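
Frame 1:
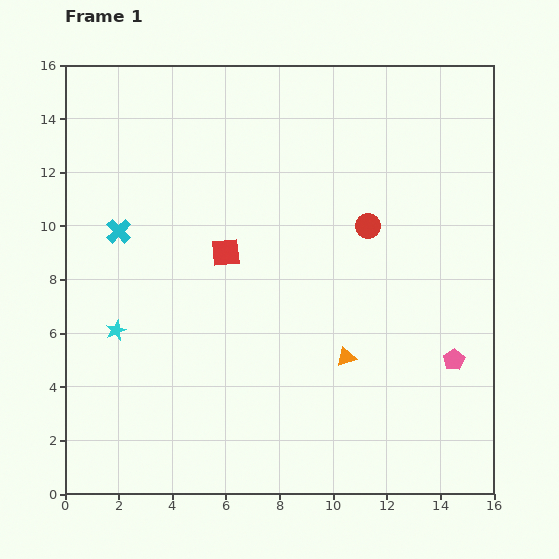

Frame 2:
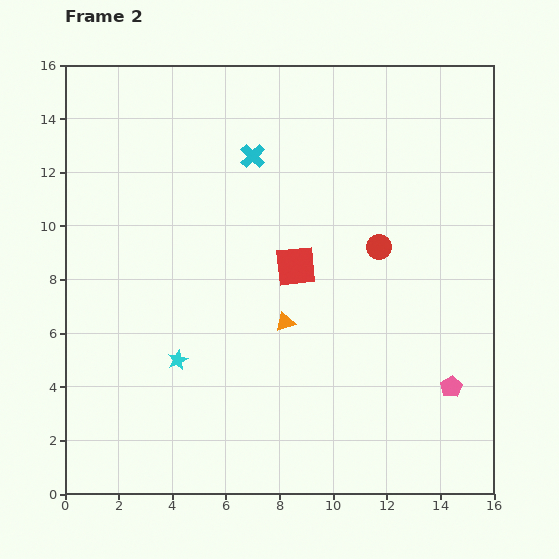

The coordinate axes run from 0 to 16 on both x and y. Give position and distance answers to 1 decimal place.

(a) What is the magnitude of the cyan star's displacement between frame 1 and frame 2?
2.5

The cyan star moved from (1.9, 6.1) to (4.2, 5.0), a distance of √(2.3² + 1.1²) ≈ 2.5.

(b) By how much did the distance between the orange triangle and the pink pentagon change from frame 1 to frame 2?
+2.6

Distance in frame 1: 4.0. Distance in frame 2: 6.6.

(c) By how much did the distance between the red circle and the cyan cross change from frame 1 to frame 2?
-3.5

Distance in frame 1: 9.3. Distance in frame 2: 5.8.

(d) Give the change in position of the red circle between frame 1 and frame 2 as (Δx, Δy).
(0.4, -0.8)

The red circle was at (11.3, 10.0) in frame 1 and (11.7, 9.2) in frame 2.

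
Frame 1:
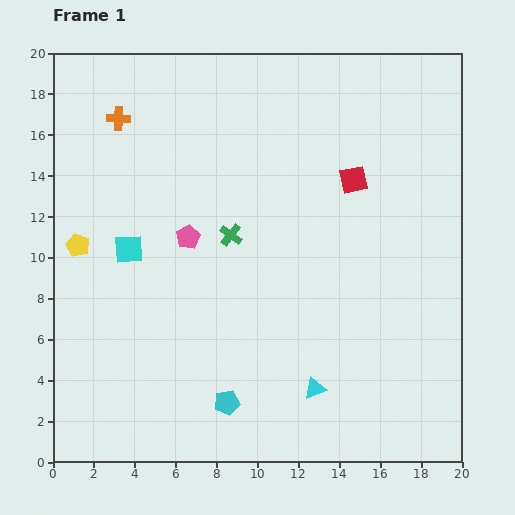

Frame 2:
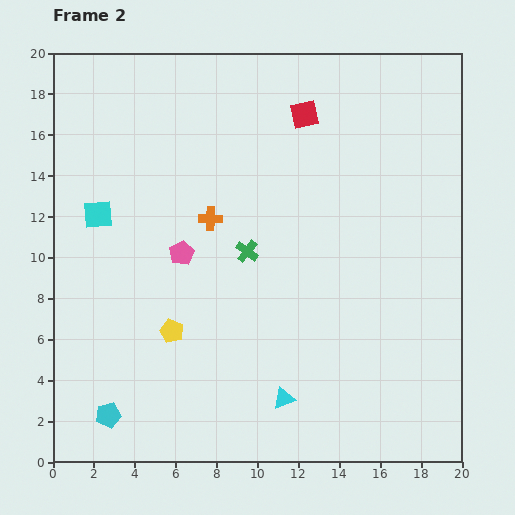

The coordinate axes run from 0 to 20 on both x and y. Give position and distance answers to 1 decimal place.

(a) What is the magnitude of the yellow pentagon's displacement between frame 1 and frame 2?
6.2

The yellow pentagon moved from (1.2, 10.6) to (5.8, 6.4), a distance of √(4.6² + 4.2²) ≈ 6.2.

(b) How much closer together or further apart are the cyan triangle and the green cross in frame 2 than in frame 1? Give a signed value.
-1.1

Distance in frame 1: 8.5. Distance in frame 2: 7.4.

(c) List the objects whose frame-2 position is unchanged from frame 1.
none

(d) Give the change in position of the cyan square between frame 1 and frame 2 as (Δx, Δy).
(-1.5, 1.7)

The cyan square was at (3.7, 10.4) in frame 1 and (2.2, 12.1) in frame 2.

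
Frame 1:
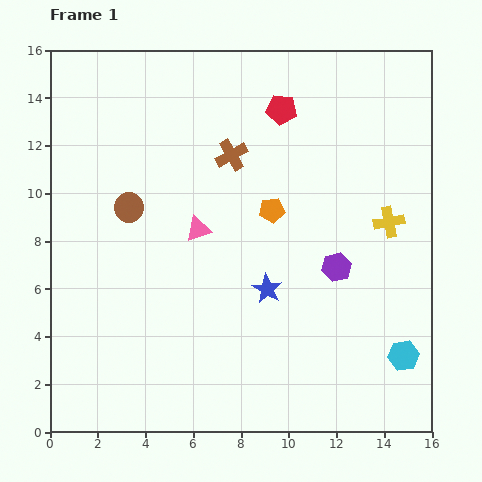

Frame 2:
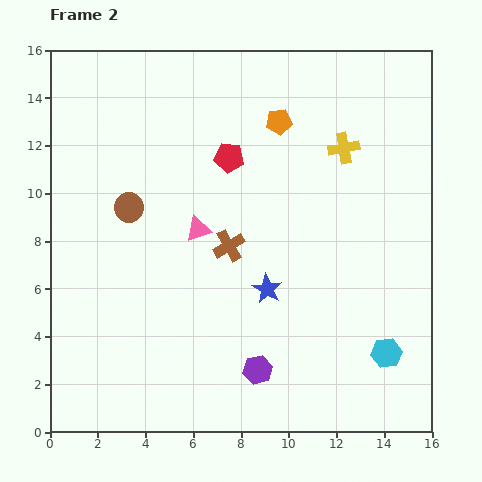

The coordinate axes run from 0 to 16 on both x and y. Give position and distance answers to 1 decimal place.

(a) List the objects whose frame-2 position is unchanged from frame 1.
the blue star, the brown circle, the pink triangle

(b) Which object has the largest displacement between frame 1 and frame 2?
the purple hexagon

(moved 5.4; next 3.8)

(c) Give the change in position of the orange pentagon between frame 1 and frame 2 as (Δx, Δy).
(0.3, 3.7)

The orange pentagon was at (9.3, 9.3) in frame 1 and (9.6, 13.0) in frame 2.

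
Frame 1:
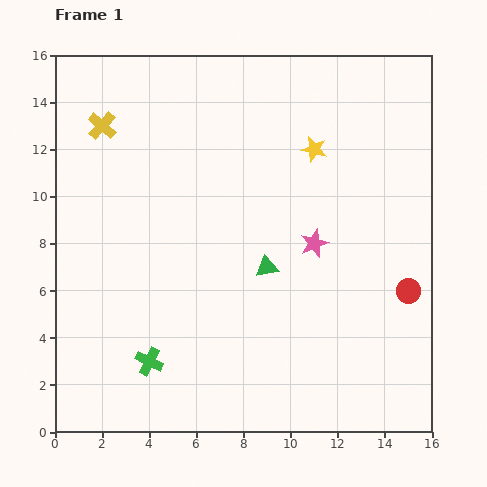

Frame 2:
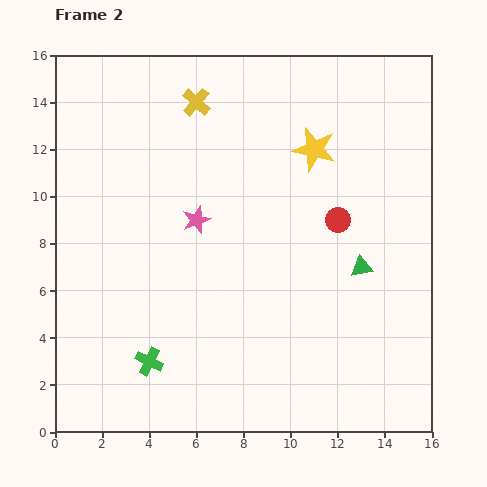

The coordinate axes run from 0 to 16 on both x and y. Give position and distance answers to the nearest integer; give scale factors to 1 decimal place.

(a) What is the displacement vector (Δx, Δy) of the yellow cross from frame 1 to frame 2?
(4, 1)

The yellow cross was at (2, 13) in frame 1 and (6, 14) in frame 2.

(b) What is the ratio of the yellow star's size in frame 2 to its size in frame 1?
1.7×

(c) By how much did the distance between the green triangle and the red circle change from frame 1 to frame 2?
-4

Distance in frame 1: 6. Distance in frame 2: 2.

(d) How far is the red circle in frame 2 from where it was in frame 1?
4

The red circle moved from (15, 6) to (12, 9), a distance of √(3² + 3²) ≈ 4.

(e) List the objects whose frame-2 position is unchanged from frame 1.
the yellow star, the green cross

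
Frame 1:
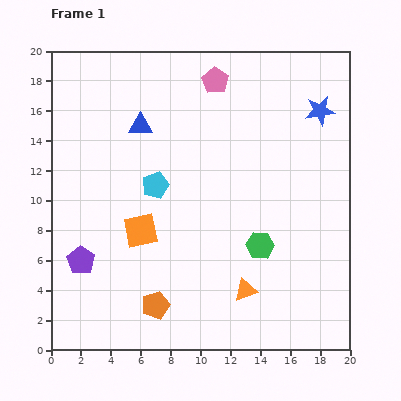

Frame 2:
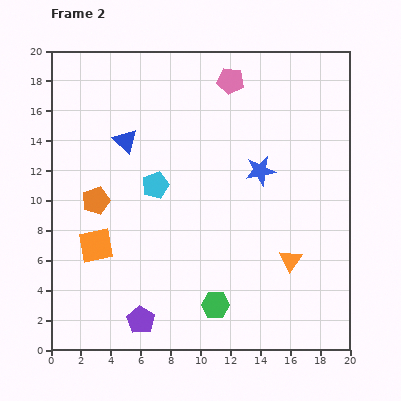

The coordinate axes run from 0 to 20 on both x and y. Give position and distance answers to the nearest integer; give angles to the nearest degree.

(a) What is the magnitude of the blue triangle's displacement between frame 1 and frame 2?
1

The blue triangle moved from (6, 15) to (5, 14), a distance of √(1² + 1²) ≈ 1.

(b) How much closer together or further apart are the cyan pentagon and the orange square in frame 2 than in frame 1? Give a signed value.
+3

Distance in frame 1: 3. Distance in frame 2: 6.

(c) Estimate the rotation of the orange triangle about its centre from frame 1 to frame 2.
36° counter-clockwise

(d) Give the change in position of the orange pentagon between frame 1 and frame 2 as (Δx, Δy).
(-4, 7)

The orange pentagon was at (7, 3) in frame 1 and (3, 10) in frame 2.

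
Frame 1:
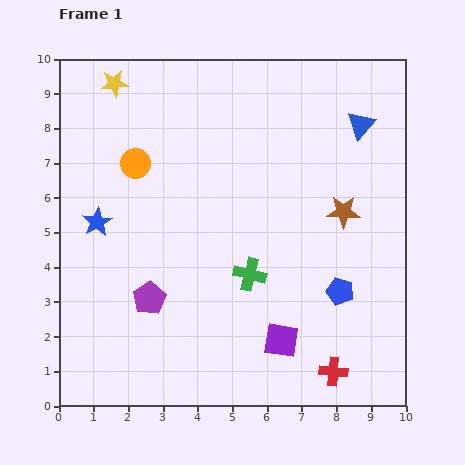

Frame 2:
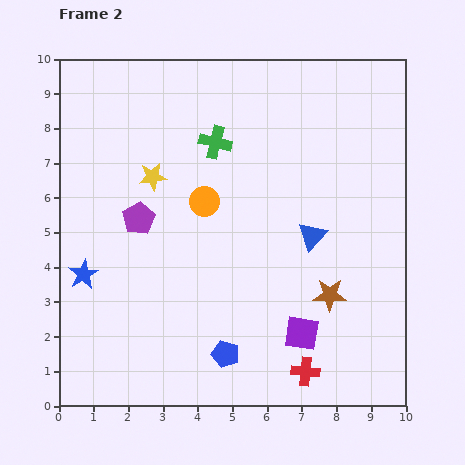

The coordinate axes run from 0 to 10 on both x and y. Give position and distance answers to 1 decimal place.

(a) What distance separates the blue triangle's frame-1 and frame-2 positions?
3.5

The blue triangle moved from (8.7, 8.1) to (7.3, 4.9), a distance of √(1.4² + 3.2²) ≈ 3.5.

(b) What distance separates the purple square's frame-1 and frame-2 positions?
0.6

The purple square moved from (6.4, 1.9) to (7.0, 2.1), a distance of √(0.6² + 0.2²) ≈ 0.6.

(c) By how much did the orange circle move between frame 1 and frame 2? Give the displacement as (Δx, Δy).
(2.0, -1.1)

The orange circle was at (2.2, 7.0) in frame 1 and (4.2, 5.9) in frame 2.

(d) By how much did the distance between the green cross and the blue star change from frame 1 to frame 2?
+0.8

Distance in frame 1: 4.6. Distance in frame 2: 5.4.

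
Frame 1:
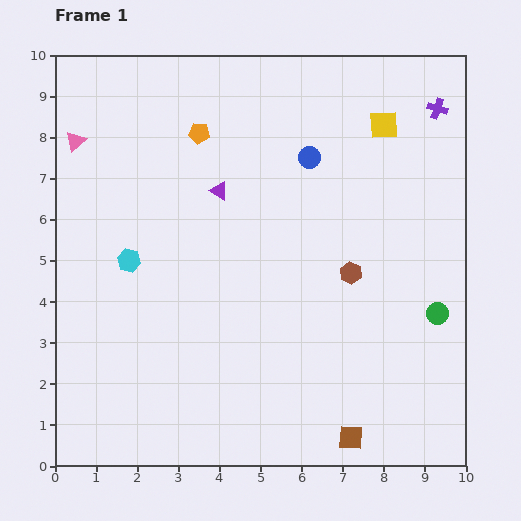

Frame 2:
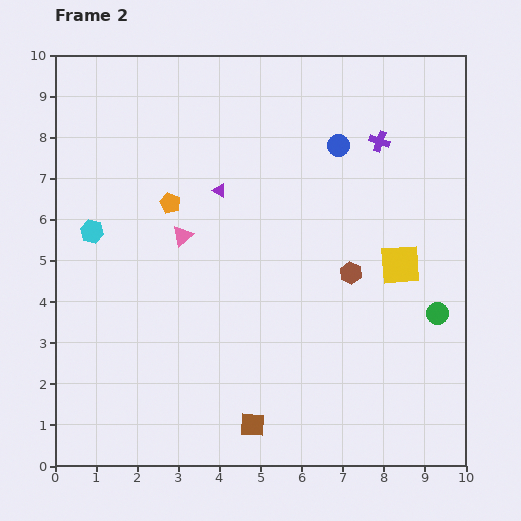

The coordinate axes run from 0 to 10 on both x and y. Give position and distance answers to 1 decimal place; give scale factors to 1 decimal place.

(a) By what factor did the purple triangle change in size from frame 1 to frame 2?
0.7×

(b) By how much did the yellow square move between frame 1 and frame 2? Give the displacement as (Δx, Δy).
(0.4, -3.4)

The yellow square was at (8.0, 8.3) in frame 1 and (8.4, 4.9) in frame 2.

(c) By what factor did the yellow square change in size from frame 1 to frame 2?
1.4×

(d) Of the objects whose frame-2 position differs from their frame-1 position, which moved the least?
the blue circle

(moved 0.8)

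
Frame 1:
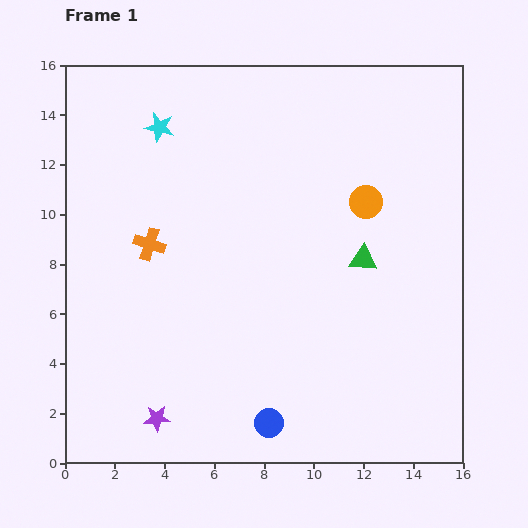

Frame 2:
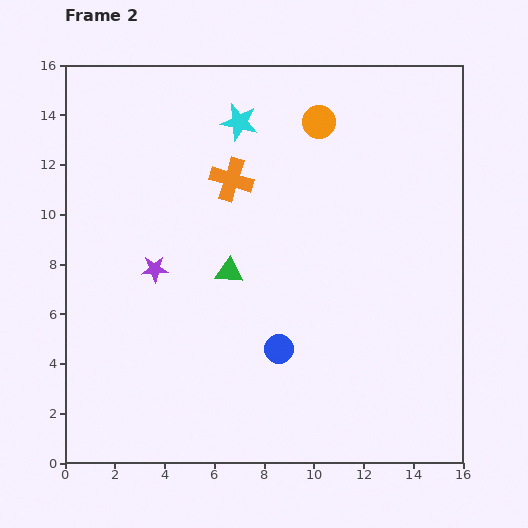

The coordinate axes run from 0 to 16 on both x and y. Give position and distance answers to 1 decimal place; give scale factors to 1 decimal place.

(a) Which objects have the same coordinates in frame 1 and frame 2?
none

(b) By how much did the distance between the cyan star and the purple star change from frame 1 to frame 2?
-4.9

Distance in frame 1: 11.7. Distance in frame 2: 6.8.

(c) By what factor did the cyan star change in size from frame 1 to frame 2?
1.3×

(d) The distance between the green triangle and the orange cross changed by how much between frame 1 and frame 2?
-4.9

Distance in frame 1: 8.6. Distance in frame 2: 3.7.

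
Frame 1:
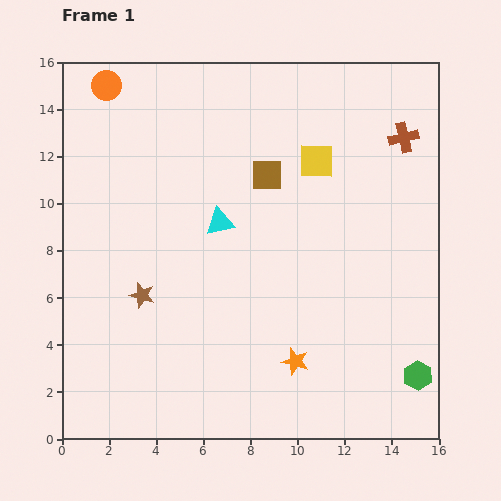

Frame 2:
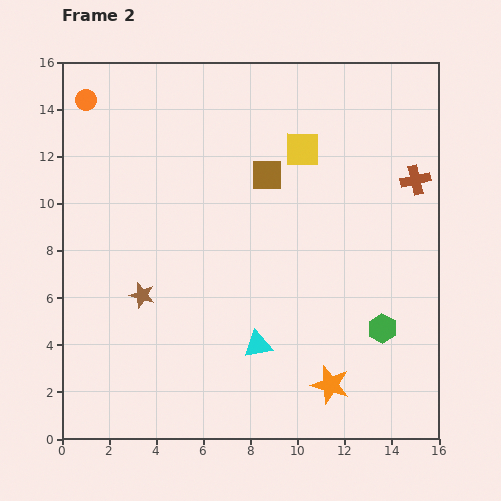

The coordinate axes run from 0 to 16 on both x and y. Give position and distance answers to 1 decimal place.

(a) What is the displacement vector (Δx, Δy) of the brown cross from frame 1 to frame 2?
(0.5, -1.8)

The brown cross was at (14.5, 12.8) in frame 1 and (15.0, 11.0) in frame 2.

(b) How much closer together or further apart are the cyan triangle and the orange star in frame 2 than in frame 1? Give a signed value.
-3.2

Distance in frame 1: 6.7. Distance in frame 2: 3.5.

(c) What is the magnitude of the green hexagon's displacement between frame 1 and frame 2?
2.5

The green hexagon moved from (15.1, 2.7) to (13.6, 4.7), a distance of √(1.5² + 2.0²) ≈ 2.5.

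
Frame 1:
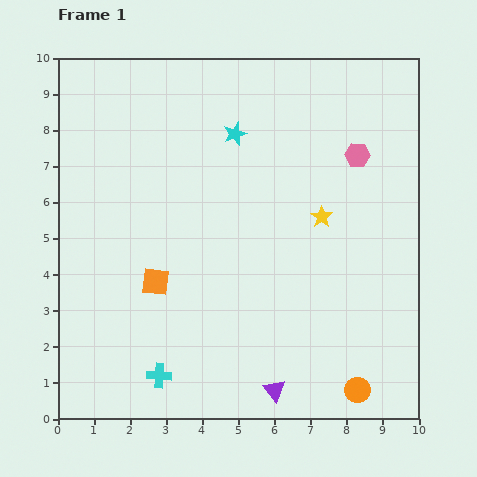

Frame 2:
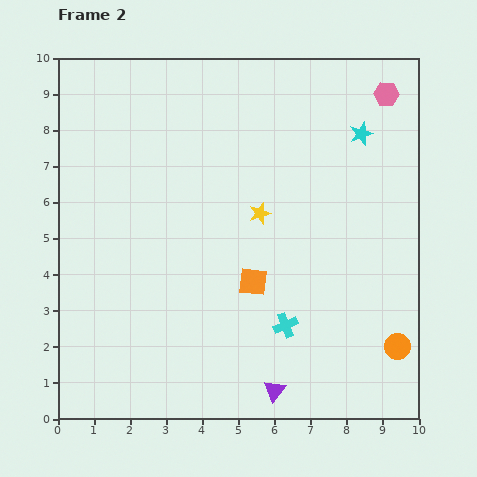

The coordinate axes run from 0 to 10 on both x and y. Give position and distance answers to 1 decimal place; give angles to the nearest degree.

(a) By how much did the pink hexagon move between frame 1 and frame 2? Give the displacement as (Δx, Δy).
(0.8, 1.7)

The pink hexagon was at (8.3, 7.3) in frame 1 and (9.1, 9.0) in frame 2.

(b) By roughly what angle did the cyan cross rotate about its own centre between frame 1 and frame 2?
26° counter-clockwise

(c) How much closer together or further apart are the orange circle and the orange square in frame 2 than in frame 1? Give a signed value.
-2.0

Distance in frame 1: 6.4. Distance in frame 2: 4.4.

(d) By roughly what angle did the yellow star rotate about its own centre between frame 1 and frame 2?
21° clockwise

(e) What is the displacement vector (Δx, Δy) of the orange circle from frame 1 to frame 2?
(1.1, 1.2)

The orange circle was at (8.3, 0.8) in frame 1 and (9.4, 2.0) in frame 2.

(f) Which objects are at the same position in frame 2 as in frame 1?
the purple triangle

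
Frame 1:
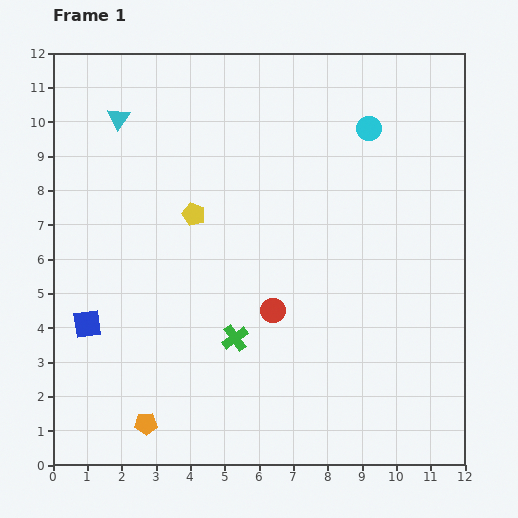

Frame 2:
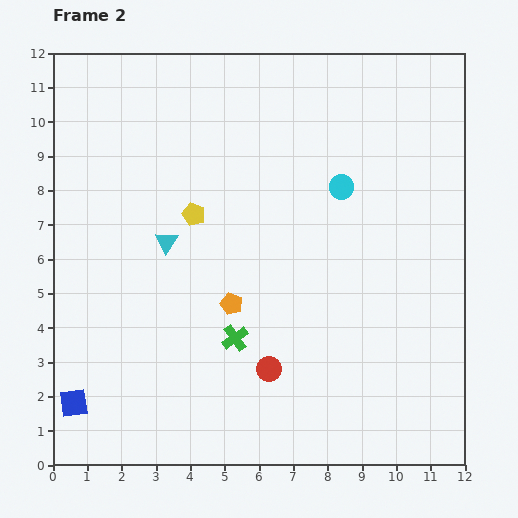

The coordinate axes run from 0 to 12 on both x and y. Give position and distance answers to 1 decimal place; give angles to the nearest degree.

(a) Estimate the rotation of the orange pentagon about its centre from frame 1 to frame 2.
23° clockwise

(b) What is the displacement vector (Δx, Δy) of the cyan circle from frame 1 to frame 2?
(-0.8, -1.7)

The cyan circle was at (9.2, 9.8) in frame 1 and (8.4, 8.1) in frame 2.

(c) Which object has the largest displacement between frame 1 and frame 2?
the orange pentagon

(moved 4.3; next 3.9)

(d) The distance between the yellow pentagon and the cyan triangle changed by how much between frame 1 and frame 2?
-2.5

Distance in frame 1: 3.6. Distance in frame 2: 1.1.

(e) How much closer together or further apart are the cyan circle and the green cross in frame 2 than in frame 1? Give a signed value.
-1.8

Distance in frame 1: 7.2. Distance in frame 2: 5.4.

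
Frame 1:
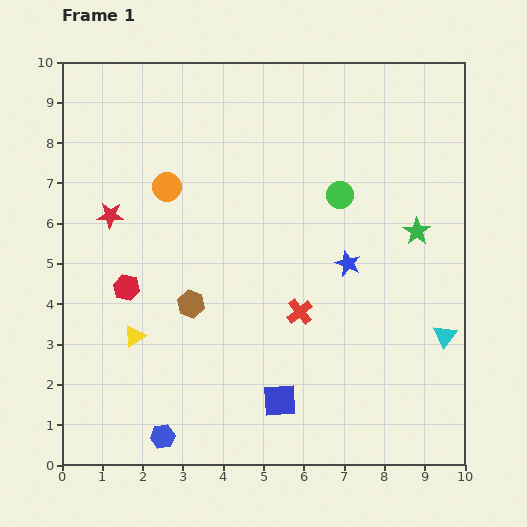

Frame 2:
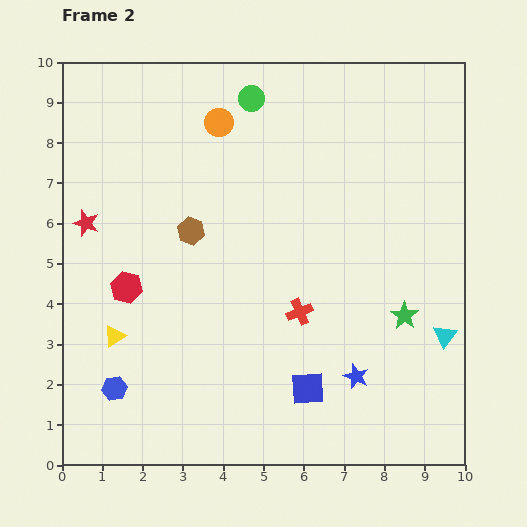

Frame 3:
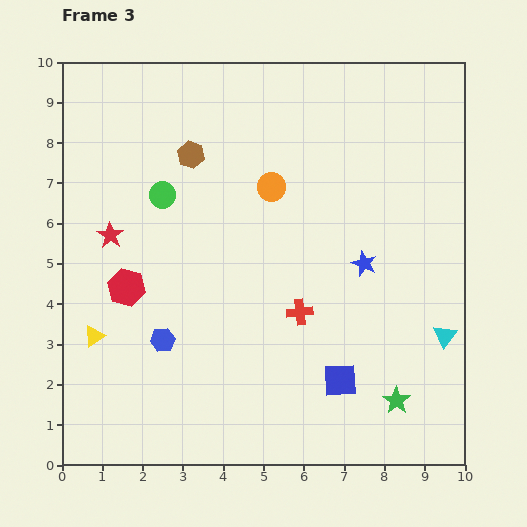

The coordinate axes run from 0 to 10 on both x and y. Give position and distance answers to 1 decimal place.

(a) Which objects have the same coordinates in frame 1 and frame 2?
the red hexagon, the red cross, the cyan triangle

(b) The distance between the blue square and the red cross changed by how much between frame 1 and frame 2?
-0.4

Distance in frame 1: 2.3. Distance in frame 2: 1.9.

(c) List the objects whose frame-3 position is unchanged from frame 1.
the red hexagon, the red cross, the cyan triangle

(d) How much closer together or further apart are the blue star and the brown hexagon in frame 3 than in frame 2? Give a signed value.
-0.4

Distance in frame 2: 5.5. Distance in frame 3: 5.1.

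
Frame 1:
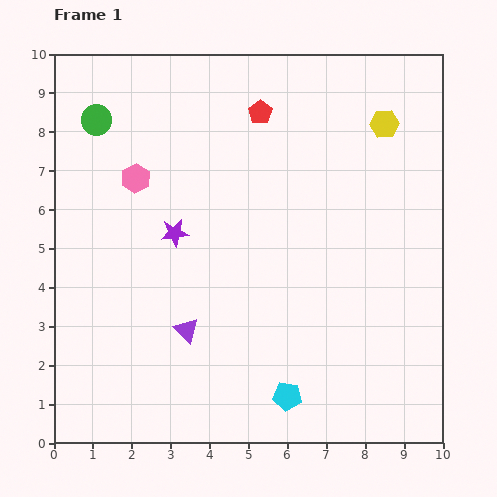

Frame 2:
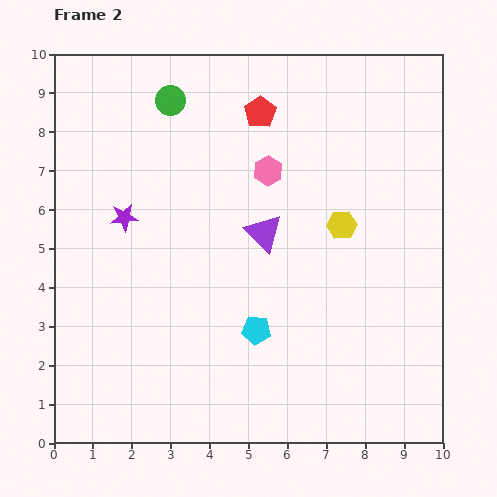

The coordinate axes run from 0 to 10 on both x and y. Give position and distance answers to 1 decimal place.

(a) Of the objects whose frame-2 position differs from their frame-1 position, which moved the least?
the purple star

(moved 1.4)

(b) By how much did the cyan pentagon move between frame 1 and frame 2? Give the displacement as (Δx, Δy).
(-0.8, 1.7)

The cyan pentagon was at (6.0, 1.2) in frame 1 and (5.2, 2.9) in frame 2.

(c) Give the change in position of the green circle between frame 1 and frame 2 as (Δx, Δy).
(1.9, 0.5)

The green circle was at (1.1, 8.3) in frame 1 and (3.0, 8.8) in frame 2.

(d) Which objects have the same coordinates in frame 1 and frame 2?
the red pentagon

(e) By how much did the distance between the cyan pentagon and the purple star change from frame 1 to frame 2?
-0.6

Distance in frame 1: 5.1. Distance in frame 2: 4.5.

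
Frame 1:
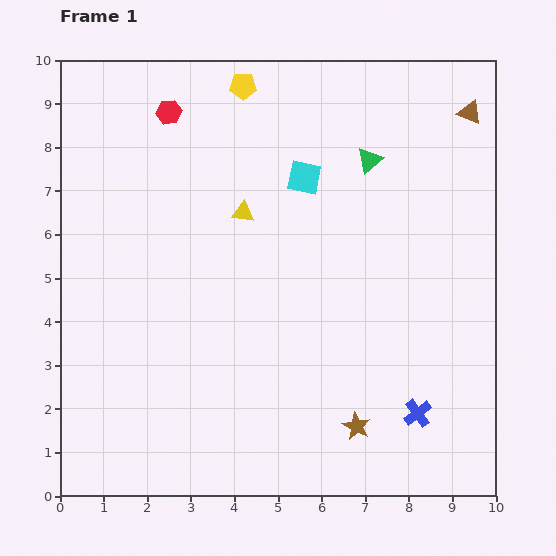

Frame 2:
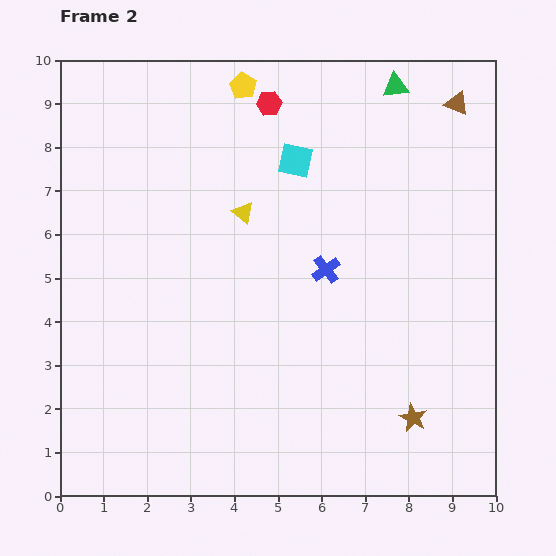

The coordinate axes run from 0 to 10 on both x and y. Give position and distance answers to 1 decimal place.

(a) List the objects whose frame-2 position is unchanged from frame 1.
the yellow triangle, the yellow pentagon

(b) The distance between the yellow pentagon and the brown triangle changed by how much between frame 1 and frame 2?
-0.3

Distance in frame 1: 5.2. Distance in frame 2: 4.9.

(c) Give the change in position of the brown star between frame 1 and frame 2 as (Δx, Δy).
(1.3, 0.2)

The brown star was at (6.8, 1.6) in frame 1 and (8.1, 1.8) in frame 2.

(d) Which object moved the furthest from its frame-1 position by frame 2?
the blue cross

(moved 3.9; next 2.3)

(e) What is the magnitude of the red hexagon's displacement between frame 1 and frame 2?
2.3

The red hexagon moved from (2.5, 8.8) to (4.8, 9.0), a distance of √(2.3² + 0.2²) ≈ 2.3.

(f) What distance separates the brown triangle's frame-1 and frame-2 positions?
0.4

The brown triangle moved from (9.4, 8.8) to (9.1, 9.0), a distance of √(0.3² + 0.2²) ≈ 0.4.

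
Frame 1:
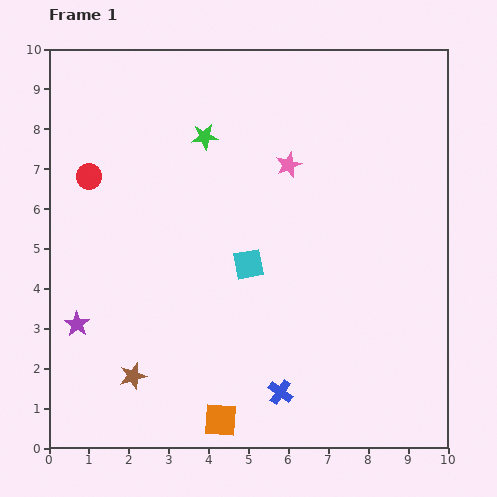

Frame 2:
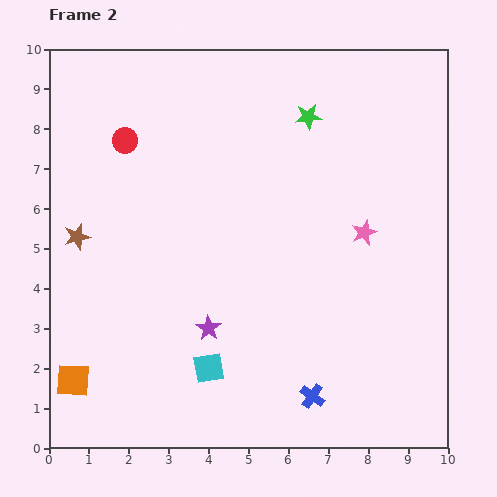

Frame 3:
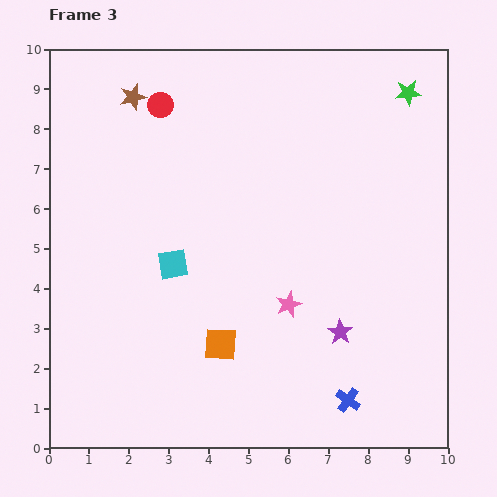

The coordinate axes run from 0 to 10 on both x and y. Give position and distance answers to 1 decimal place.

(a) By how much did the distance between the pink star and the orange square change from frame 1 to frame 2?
+1.6

Distance in frame 1: 6.6. Distance in frame 2: 8.2.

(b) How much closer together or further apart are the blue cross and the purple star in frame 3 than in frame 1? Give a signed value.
-3.7

Distance in frame 1: 5.4. Distance in frame 3: 1.7.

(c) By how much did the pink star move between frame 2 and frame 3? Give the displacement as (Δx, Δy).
(-1.9, -1.8)

The pink star was at (7.9, 5.4) in frame 2 and (6.0, 3.6) in frame 3.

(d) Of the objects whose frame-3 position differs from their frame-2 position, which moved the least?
the blue cross

(moved 0.9)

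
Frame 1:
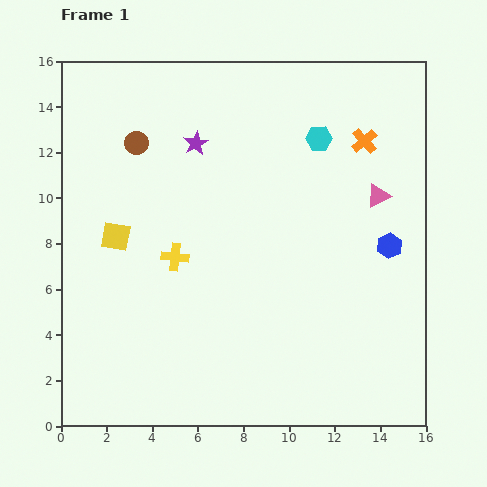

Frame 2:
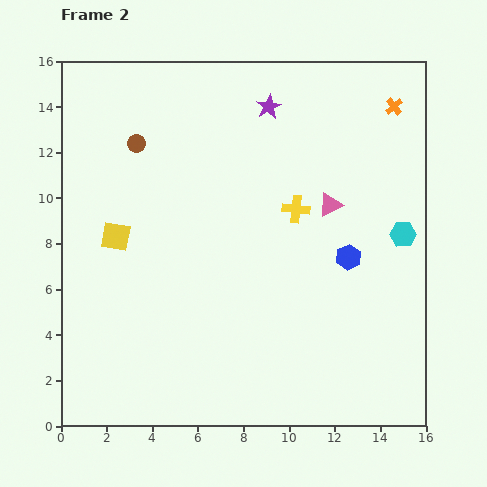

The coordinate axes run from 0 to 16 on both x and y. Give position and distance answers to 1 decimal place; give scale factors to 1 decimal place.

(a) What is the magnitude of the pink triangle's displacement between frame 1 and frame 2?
2.1

The pink triangle moved from (13.9, 10.1) to (11.8, 9.7), a distance of √(2.1² + 0.4²) ≈ 2.1.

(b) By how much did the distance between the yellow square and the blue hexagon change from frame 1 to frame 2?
-1.8

Distance in frame 1: 12.0. Distance in frame 2: 10.2.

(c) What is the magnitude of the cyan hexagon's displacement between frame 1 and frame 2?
5.6

The cyan hexagon moved from (11.3, 12.6) to (15.0, 8.4), a distance of √(3.7² + 4.2²) ≈ 5.6.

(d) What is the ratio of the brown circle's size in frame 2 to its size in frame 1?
0.8×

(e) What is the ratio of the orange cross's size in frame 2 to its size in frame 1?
0.7×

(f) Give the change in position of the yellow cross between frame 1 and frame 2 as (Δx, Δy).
(5.3, 2.1)

The yellow cross was at (5.0, 7.4) in frame 1 and (10.3, 9.5) in frame 2.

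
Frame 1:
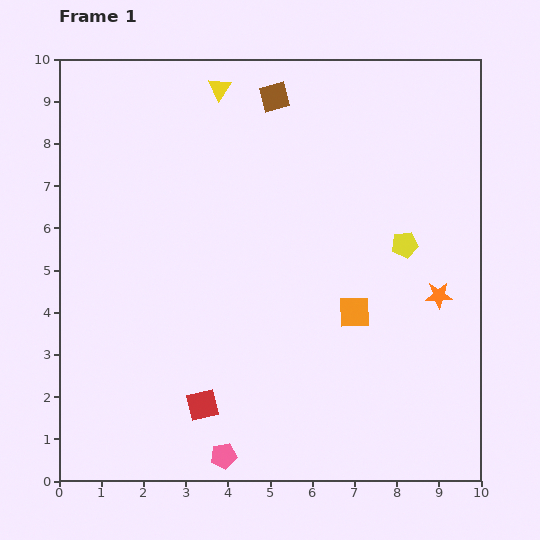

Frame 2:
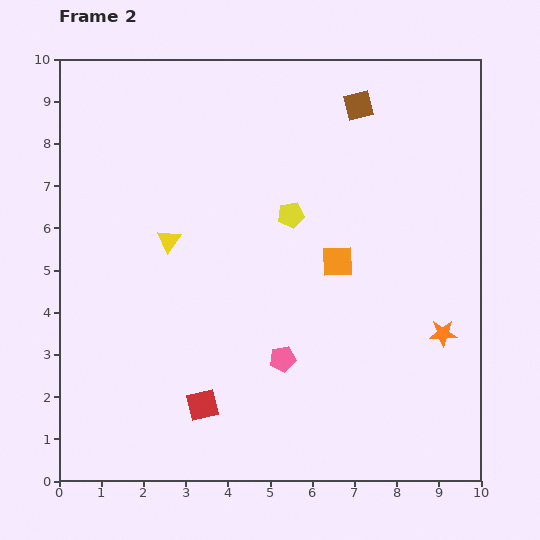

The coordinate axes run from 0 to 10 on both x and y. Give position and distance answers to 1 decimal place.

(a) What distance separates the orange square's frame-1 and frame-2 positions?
1.3

The orange square moved from (7.0, 4.0) to (6.6, 5.2), a distance of √(0.4² + 1.2²) ≈ 1.3.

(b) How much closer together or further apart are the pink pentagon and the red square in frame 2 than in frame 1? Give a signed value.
+0.9

Distance in frame 1: 1.3. Distance in frame 2: 2.2.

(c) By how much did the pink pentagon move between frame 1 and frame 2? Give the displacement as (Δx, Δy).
(1.4, 2.3)

The pink pentagon was at (3.9, 0.6) in frame 1 and (5.3, 2.9) in frame 2.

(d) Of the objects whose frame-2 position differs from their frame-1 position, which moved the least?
the orange star

(moved 0.9)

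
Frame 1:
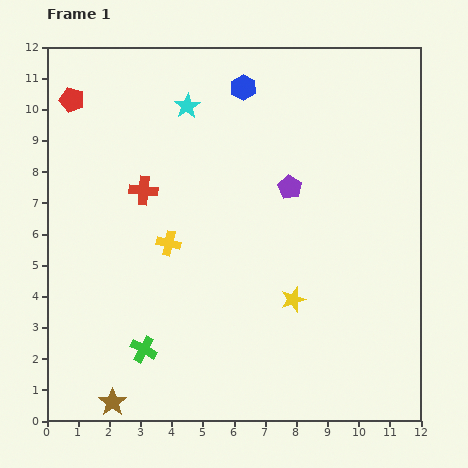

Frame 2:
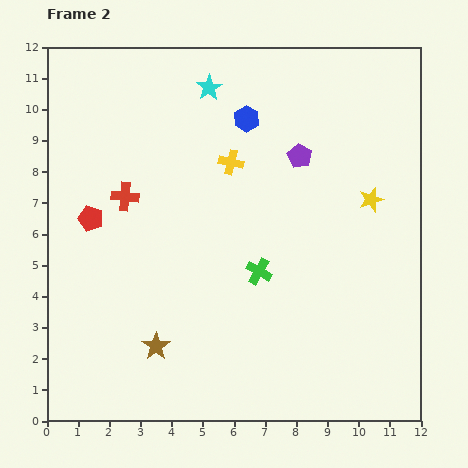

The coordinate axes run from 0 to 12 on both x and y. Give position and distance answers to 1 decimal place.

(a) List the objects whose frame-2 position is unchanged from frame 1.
none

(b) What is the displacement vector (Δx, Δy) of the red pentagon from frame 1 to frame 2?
(0.6, -3.8)

The red pentagon was at (0.8, 10.3) in frame 1 and (1.4, 6.5) in frame 2.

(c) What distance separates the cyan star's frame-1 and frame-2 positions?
0.9

The cyan star moved from (4.5, 10.1) to (5.2, 10.7), a distance of √(0.7² + 0.6²) ≈ 0.9.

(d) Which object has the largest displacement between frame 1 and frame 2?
the green cross

(moved 4.5; next 4.1)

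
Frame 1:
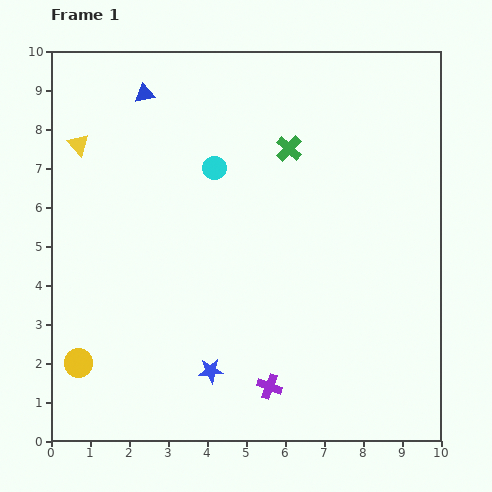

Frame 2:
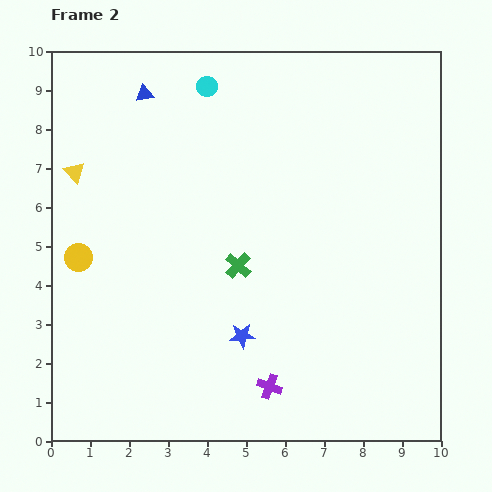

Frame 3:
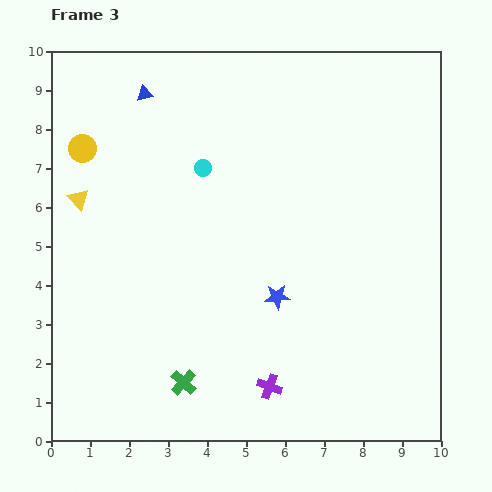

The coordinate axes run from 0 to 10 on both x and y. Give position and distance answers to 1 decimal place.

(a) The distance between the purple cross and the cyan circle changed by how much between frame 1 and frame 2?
+2.1

Distance in frame 1: 5.8. Distance in frame 2: 7.9.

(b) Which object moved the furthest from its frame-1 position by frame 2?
the green cross

(moved 3.3; next 2.7)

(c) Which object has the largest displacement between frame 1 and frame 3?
the green cross

(moved 6.6; next 5.5)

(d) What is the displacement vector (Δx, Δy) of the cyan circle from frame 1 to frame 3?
(-0.3, 0.0)

The cyan circle was at (4.2, 7.0) in frame 1 and (3.9, 7.0) in frame 3.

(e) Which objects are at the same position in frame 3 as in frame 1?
the blue triangle, the purple cross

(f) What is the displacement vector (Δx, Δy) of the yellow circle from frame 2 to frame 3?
(0.1, 2.8)

The yellow circle was at (0.7, 4.7) in frame 2 and (0.8, 7.5) in frame 3.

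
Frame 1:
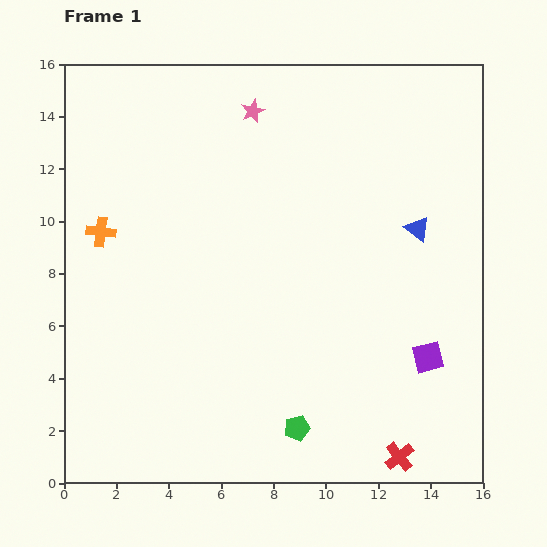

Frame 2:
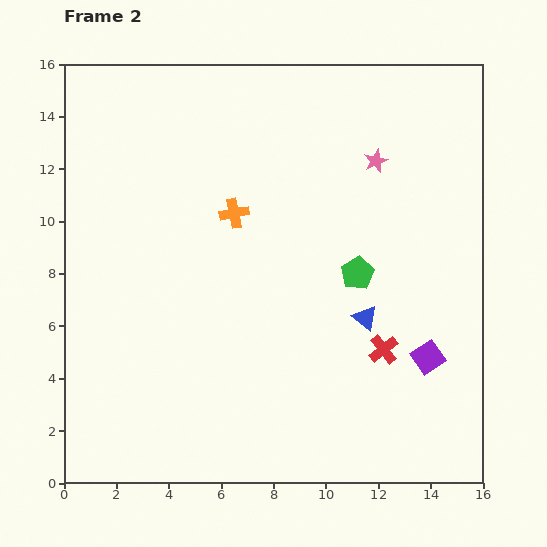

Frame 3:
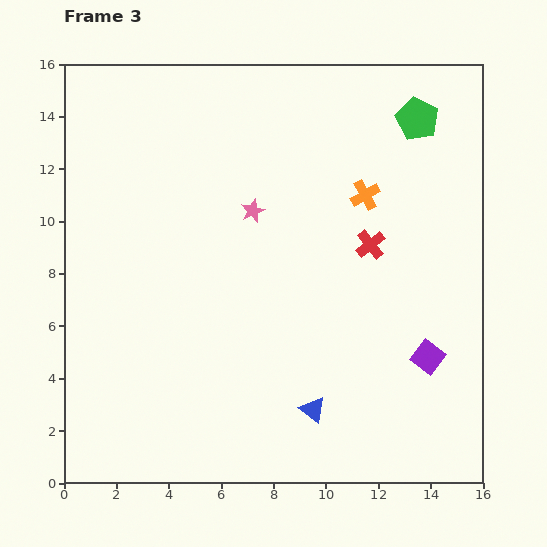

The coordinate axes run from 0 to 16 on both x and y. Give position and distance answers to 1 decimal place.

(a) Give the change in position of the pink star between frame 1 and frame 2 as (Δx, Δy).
(4.7, -1.9)

The pink star was at (7.2, 14.2) in frame 1 and (11.9, 12.3) in frame 2.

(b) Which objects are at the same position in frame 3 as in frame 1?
the purple square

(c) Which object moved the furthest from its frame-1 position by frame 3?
the green pentagon

(moved 12.7; next 10.2)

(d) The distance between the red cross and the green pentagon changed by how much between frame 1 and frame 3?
+1.0

Distance in frame 1: 4.1. Distance in frame 3: 5.1.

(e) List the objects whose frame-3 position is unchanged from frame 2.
the purple square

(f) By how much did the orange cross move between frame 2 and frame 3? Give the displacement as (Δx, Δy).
(5.0, 0.7)

The orange cross was at (6.5, 10.3) in frame 2 and (11.5, 11.0) in frame 3.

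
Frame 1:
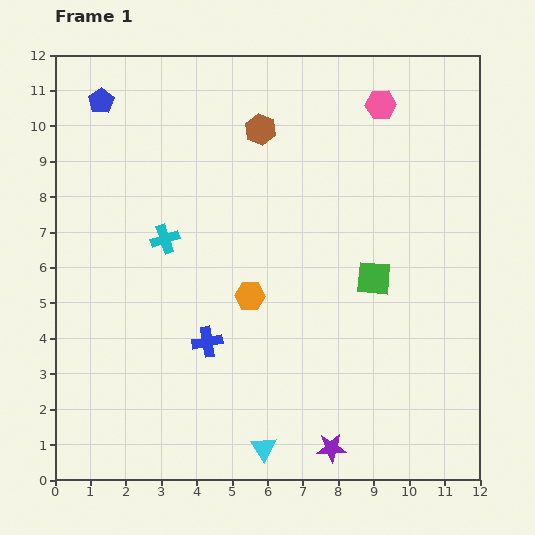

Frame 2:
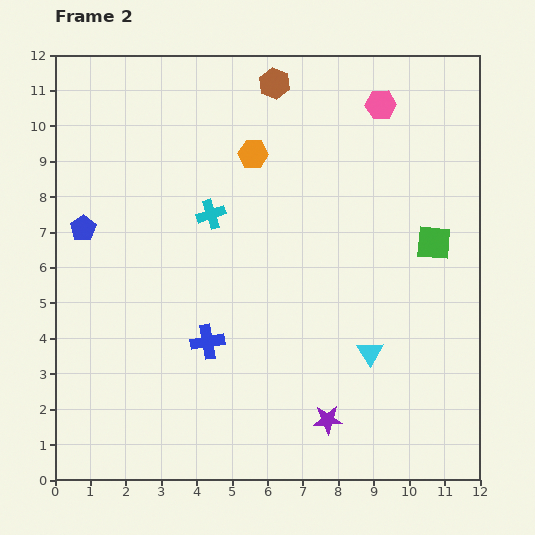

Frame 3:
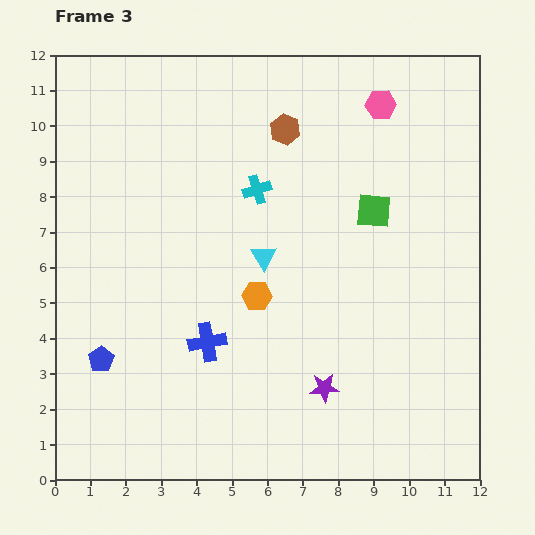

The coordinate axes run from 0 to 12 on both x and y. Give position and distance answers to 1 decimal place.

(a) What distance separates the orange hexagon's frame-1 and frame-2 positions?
4.0

The orange hexagon moved from (5.5, 5.2) to (5.6, 9.2), a distance of √(0.1² + 4.0²) ≈ 4.0.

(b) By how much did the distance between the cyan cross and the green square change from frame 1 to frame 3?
-2.6

Distance in frame 1: 6.0. Distance in frame 3: 3.4.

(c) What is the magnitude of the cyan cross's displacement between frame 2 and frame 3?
1.5

The cyan cross moved from (4.4, 7.5) to (5.7, 8.2), a distance of √(1.3² + 0.7²) ≈ 1.5.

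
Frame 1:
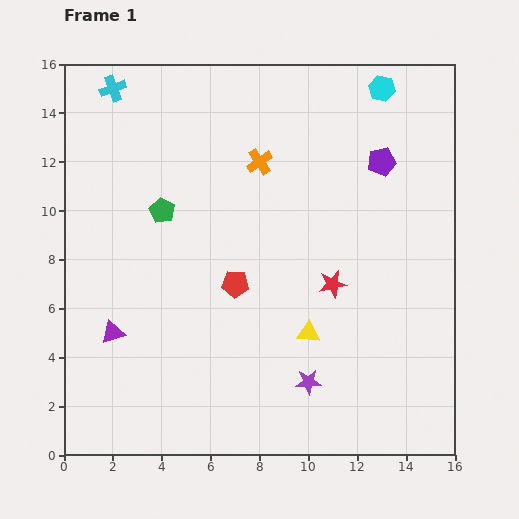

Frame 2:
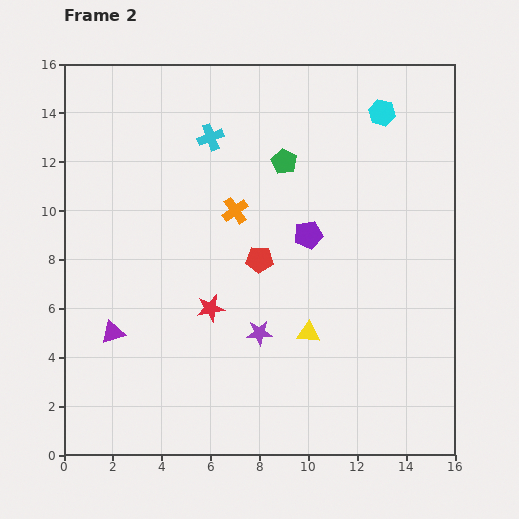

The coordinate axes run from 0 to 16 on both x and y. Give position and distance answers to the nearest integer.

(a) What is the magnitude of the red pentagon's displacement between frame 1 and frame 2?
1

The red pentagon moved from (7, 7) to (8, 8), a distance of √(1² + 1²) ≈ 1.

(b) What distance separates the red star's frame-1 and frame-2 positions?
5

The red star moved from (11, 7) to (6, 6), a distance of √(5² + 1²) ≈ 5.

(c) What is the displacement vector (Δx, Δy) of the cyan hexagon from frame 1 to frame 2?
(0, -1)

The cyan hexagon was at (13, 15) in frame 1 and (13, 14) in frame 2.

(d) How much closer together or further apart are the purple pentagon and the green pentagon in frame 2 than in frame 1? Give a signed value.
-6

Distance in frame 1: 9. Distance in frame 2: 3.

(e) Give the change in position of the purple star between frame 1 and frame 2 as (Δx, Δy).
(-2, 2)

The purple star was at (10, 3) in frame 1 and (8, 5) in frame 2.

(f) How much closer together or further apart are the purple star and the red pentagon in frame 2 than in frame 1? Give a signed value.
-2

Distance in frame 1: 5. Distance in frame 2: 3.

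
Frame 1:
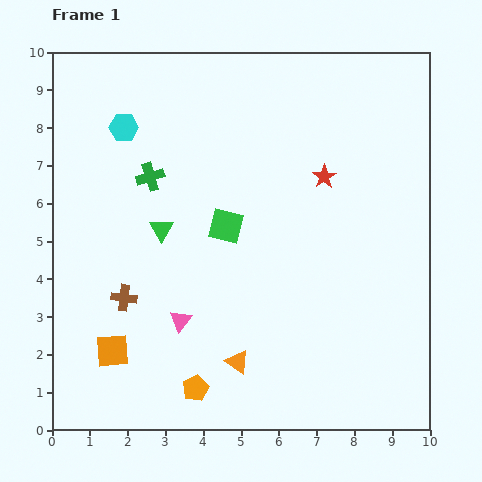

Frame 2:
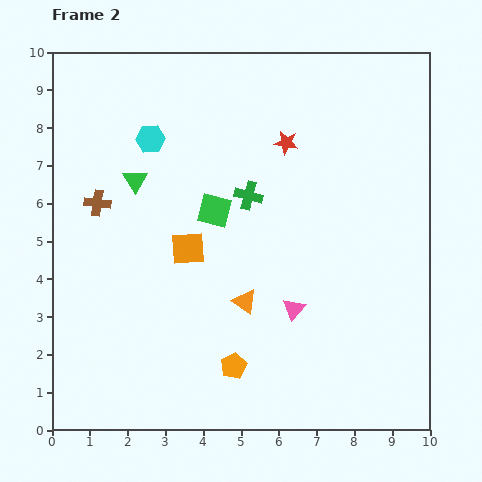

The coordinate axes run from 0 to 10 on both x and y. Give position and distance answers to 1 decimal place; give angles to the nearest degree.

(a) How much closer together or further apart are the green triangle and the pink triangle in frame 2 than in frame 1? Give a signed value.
+2.9

Distance in frame 1: 2.5. Distance in frame 2: 5.4.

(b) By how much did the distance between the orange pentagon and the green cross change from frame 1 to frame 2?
-1.2

Distance in frame 1: 5.7. Distance in frame 2: 4.5.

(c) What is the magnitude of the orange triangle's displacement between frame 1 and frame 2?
1.6

The orange triangle moved from (4.9, 1.8) to (5.1, 3.4), a distance of √(0.2² + 1.6²) ≈ 1.6.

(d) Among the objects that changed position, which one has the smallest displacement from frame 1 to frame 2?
the green square

(moved 0.5)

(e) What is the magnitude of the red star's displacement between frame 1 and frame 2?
1.3

The red star moved from (7.2, 6.7) to (6.2, 7.6), a distance of √(1.0² + 0.9²) ≈ 1.3.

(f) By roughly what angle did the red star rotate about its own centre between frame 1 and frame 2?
30° counter-clockwise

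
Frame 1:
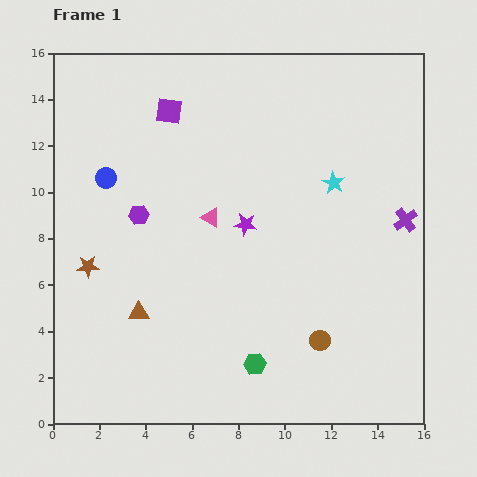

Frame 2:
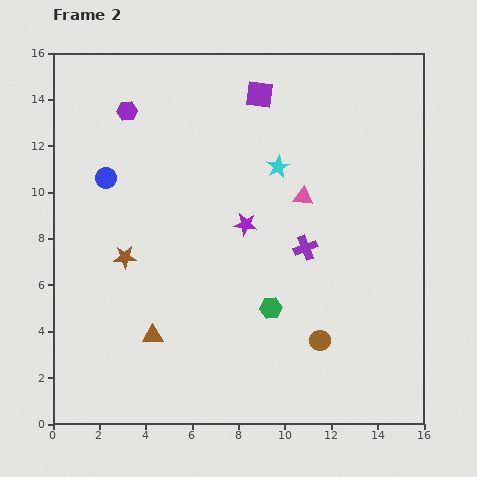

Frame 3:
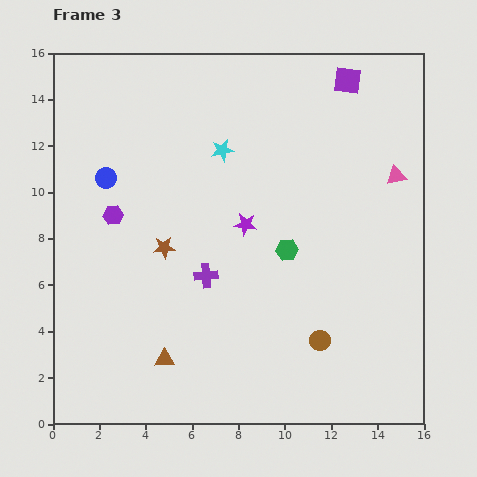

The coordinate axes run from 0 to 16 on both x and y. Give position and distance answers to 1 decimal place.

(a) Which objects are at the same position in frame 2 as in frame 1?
the blue circle, the purple star, the brown circle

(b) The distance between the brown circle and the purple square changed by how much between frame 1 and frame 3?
-0.5

Distance in frame 1: 11.8. Distance in frame 3: 11.3.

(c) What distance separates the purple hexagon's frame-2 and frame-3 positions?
4.5

The purple hexagon moved from (3.2, 13.5) to (2.6, 9.0), a distance of √(0.6² + 4.5²) ≈ 4.5.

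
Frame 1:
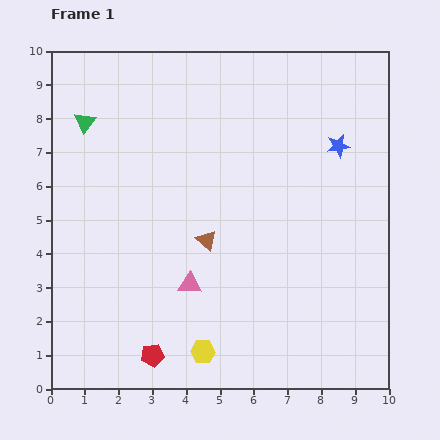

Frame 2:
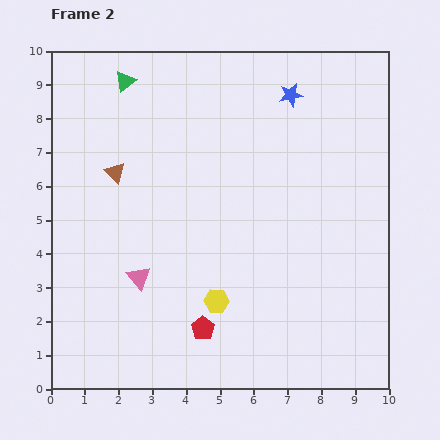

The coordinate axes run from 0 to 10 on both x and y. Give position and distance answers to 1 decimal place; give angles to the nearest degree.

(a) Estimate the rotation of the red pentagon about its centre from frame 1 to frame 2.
30° counter-clockwise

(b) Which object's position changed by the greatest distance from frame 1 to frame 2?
the brown triangle

(moved 3.4; next 2.1)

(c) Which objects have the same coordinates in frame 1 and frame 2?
none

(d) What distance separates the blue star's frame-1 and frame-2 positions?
2.1

The blue star moved from (8.5, 7.2) to (7.1, 8.7), a distance of √(1.4² + 1.5²) ≈ 2.1.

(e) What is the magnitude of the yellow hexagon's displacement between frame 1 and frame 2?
1.6

The yellow hexagon moved from (4.5, 1.1) to (4.9, 2.6), a distance of √(0.4² + 1.5²) ≈ 1.6.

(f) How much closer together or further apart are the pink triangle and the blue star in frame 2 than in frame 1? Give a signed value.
+1.0

Distance in frame 1: 6.0. Distance in frame 2: 7.0.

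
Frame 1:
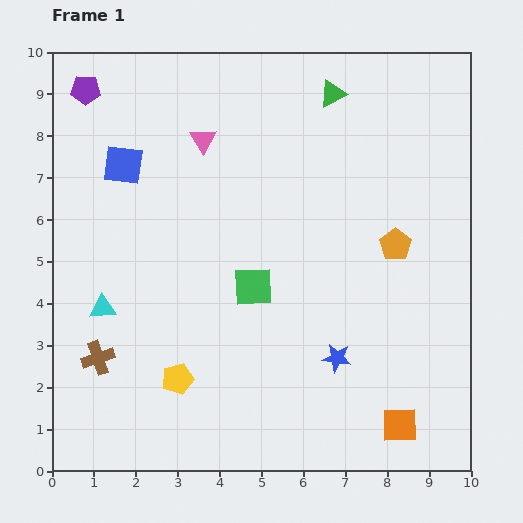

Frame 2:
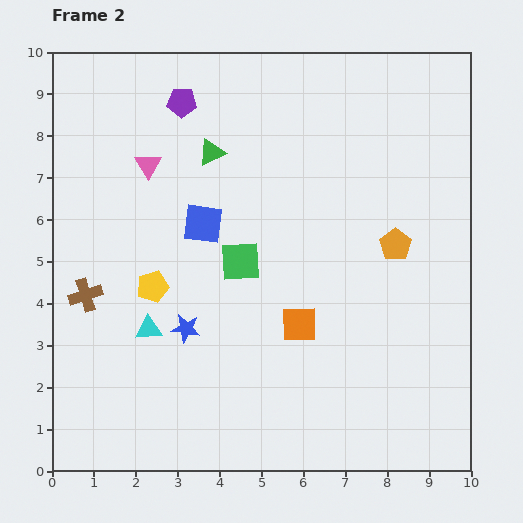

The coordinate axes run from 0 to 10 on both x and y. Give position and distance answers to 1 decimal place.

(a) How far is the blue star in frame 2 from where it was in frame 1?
3.7

The blue star moved from (6.8, 2.7) to (3.2, 3.4), a distance of √(3.6² + 0.7²) ≈ 3.7.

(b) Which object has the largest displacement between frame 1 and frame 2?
the blue star

(moved 3.7; next 3.4)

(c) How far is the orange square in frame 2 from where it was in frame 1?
3.4

The orange square moved from (8.3, 1.1) to (5.9, 3.5), a distance of √(2.4² + 2.4²) ≈ 3.4.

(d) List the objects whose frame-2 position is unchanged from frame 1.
the orange pentagon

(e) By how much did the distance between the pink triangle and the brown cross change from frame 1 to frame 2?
-2.4

Distance in frame 1: 5.8. Distance in frame 2: 3.4.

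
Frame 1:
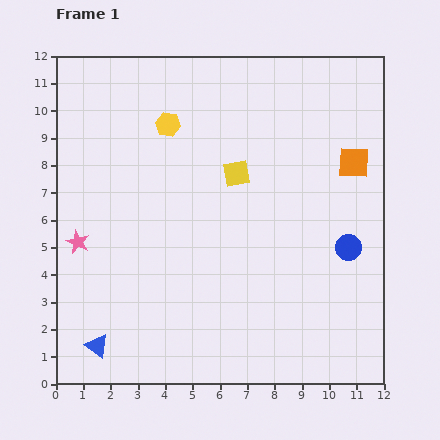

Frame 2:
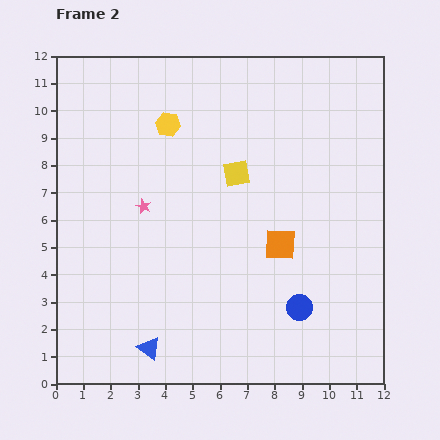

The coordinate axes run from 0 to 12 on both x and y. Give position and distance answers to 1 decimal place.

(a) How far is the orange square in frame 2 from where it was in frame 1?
4.0

The orange square moved from (10.9, 8.1) to (8.2, 5.1), a distance of √(2.7² + 3.0²) ≈ 4.0.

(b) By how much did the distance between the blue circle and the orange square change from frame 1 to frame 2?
-0.7

Distance in frame 1: 3.1. Distance in frame 2: 2.4.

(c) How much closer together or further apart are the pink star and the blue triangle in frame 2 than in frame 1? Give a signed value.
+1.3

Distance in frame 1: 3.9. Distance in frame 2: 5.2.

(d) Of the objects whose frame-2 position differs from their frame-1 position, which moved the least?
the blue triangle

(moved 1.9)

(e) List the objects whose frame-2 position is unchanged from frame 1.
the yellow square, the yellow hexagon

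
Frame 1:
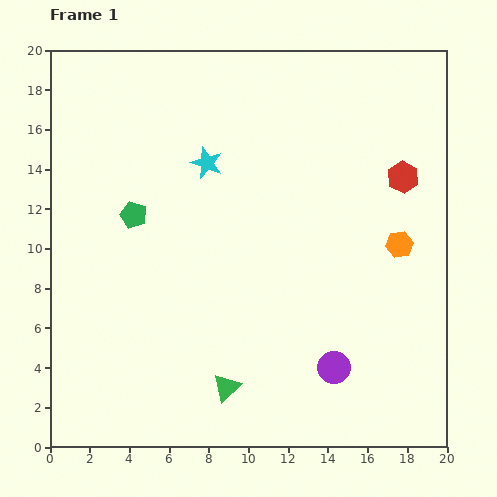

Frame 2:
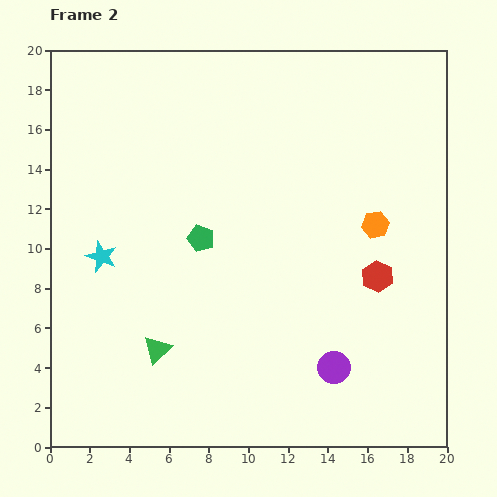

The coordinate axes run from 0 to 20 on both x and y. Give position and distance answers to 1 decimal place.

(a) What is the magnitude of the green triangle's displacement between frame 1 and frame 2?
4.0

The green triangle moved from (8.9, 3.0) to (5.4, 4.9), a distance of √(3.5² + 1.9²) ≈ 4.0.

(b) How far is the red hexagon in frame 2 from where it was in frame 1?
5.2

The red hexagon moved from (17.8, 13.6) to (16.5, 8.6), a distance of √(1.3² + 5.0²) ≈ 5.2.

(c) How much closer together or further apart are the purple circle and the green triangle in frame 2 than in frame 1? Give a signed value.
+3.4

Distance in frame 1: 5.5. Distance in frame 2: 8.9.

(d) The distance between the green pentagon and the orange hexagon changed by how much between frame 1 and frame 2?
-4.7

Distance in frame 1: 13.5. Distance in frame 2: 8.8.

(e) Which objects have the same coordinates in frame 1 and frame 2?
the purple circle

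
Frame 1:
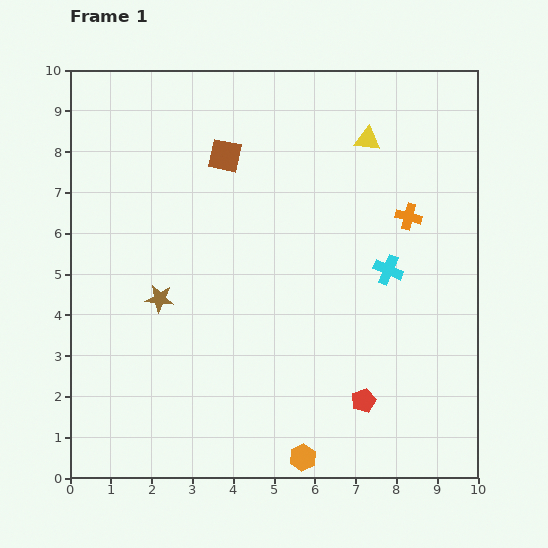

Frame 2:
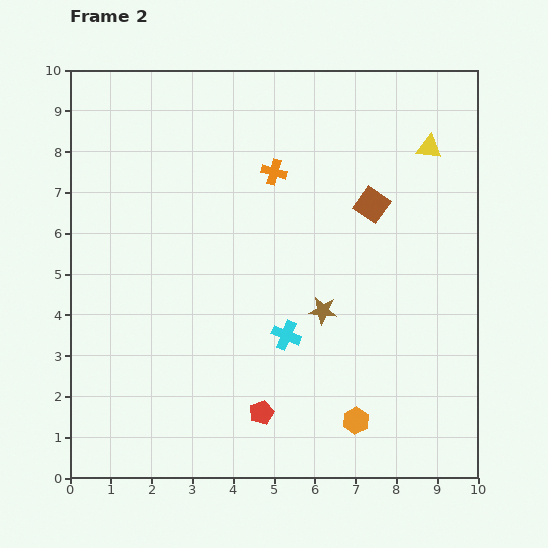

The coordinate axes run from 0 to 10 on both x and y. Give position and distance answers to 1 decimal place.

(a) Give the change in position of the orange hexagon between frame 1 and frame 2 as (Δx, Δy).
(1.3, 0.9)

The orange hexagon was at (5.7, 0.5) in frame 1 and (7.0, 1.4) in frame 2.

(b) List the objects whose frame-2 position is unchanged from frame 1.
none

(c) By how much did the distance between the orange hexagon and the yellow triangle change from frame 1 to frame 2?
-1.1

Distance in frame 1: 8.0. Distance in frame 2: 6.9.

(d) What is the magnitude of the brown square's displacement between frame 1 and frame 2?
3.8

The brown square moved from (3.8, 7.9) to (7.4, 6.7), a distance of √(3.6² + 1.2²) ≈ 3.8.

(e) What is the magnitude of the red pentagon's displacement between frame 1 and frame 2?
2.5

The red pentagon moved from (7.2, 1.9) to (4.7, 1.6), a distance of √(2.5² + 0.3²) ≈ 2.5.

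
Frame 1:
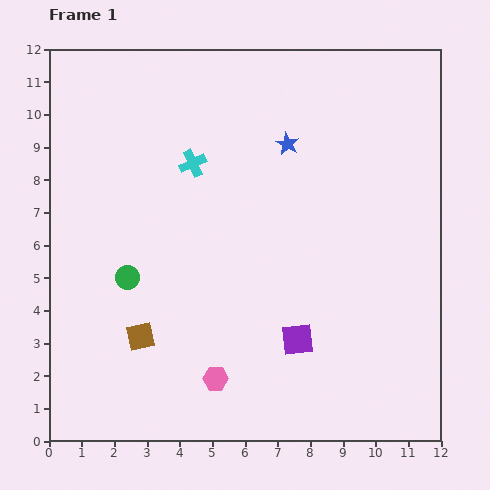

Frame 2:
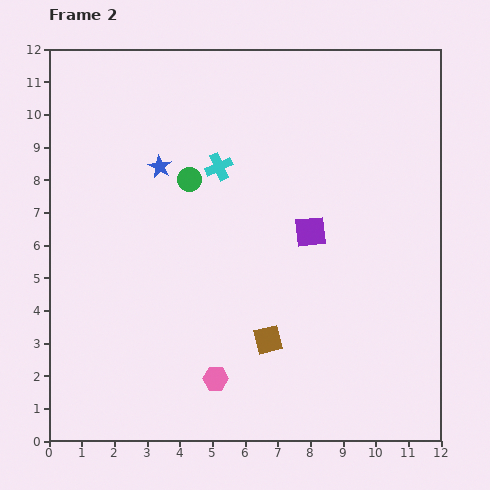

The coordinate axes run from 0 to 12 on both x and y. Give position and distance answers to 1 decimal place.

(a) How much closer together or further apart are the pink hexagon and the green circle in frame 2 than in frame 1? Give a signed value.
+2.1

Distance in frame 1: 4.1. Distance in frame 2: 6.2.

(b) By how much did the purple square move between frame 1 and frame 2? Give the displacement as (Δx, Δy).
(0.4, 3.3)

The purple square was at (7.6, 3.1) in frame 1 and (8.0, 6.4) in frame 2.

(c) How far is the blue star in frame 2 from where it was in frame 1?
4.0

The blue star moved from (7.3, 9.1) to (3.4, 8.4), a distance of √(3.9² + 0.7²) ≈ 4.0.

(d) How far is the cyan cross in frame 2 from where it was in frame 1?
0.8

The cyan cross moved from (4.4, 8.5) to (5.2, 8.4), a distance of √(0.8² + 0.1²) ≈ 0.8.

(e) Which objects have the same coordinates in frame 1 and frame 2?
the pink hexagon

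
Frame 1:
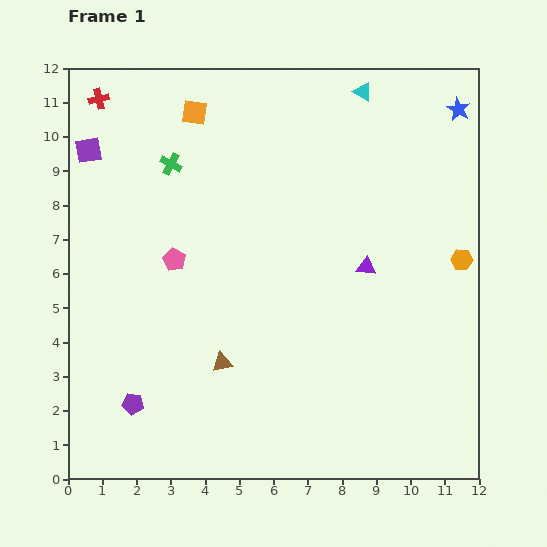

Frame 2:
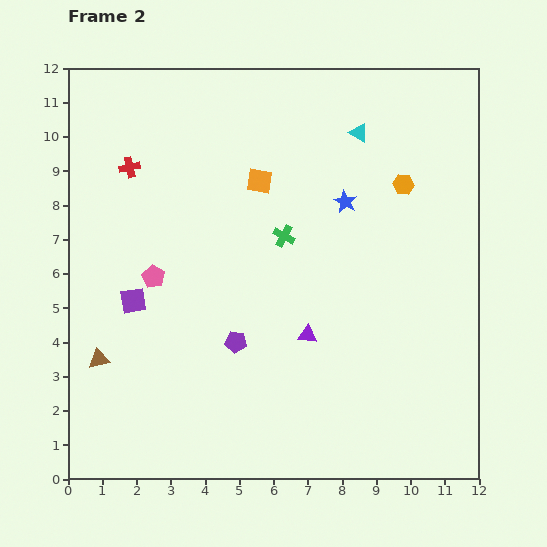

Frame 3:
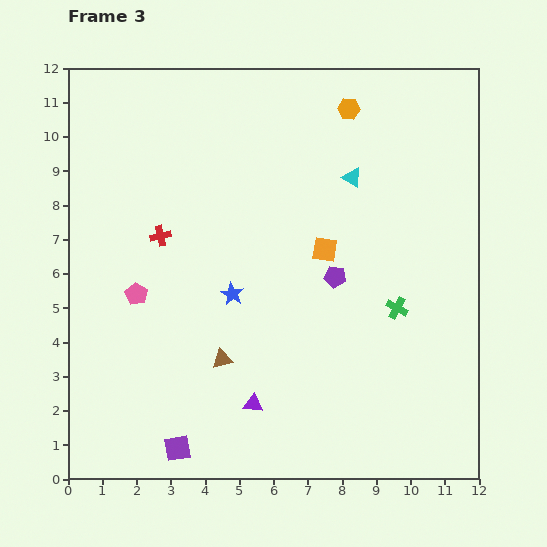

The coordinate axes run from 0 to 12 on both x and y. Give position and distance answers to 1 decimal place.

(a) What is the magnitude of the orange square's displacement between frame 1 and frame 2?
2.8

The orange square moved from (3.7, 10.7) to (5.6, 8.7), a distance of √(1.9² + 2.0²) ≈ 2.8.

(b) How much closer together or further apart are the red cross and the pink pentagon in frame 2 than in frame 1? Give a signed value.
-1.9

Distance in frame 1: 5.2. Distance in frame 2: 3.3.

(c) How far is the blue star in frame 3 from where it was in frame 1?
8.5

The blue star moved from (11.4, 10.8) to (4.8, 5.4), a distance of √(6.6² + 5.4²) ≈ 8.5.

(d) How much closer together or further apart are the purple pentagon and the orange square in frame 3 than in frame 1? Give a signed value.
-7.8

Distance in frame 1: 8.7. Distance in frame 3: 0.9.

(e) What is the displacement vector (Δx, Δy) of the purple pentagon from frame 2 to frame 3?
(2.9, 1.9)

The purple pentagon was at (4.9, 4.0) in frame 2 and (7.8, 5.9) in frame 3.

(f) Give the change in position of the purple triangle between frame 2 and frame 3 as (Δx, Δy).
(-1.6, -2.0)

The purple triangle was at (7.0, 4.2) in frame 2 and (5.4, 2.2) in frame 3.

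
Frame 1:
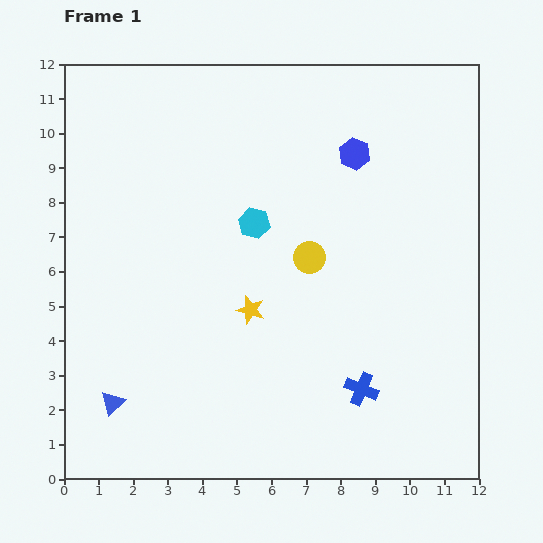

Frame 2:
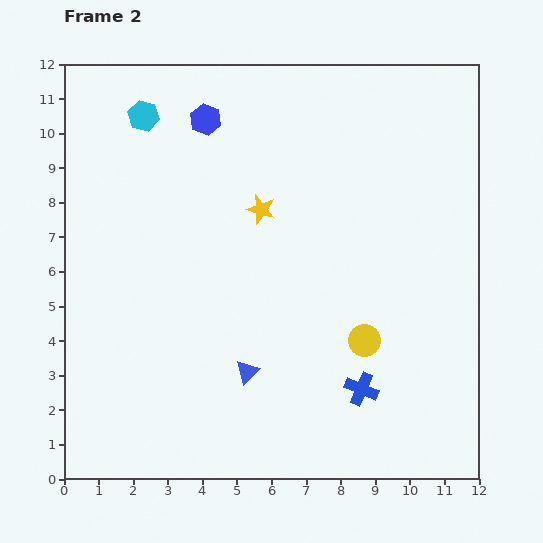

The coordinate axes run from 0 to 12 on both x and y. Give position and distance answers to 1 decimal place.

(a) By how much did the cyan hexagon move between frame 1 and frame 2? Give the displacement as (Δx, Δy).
(-3.2, 3.1)

The cyan hexagon was at (5.5, 7.4) in frame 1 and (2.3, 10.5) in frame 2.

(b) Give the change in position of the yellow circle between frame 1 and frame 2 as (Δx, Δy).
(1.6, -2.4)

The yellow circle was at (7.1, 6.4) in frame 1 and (8.7, 4.0) in frame 2.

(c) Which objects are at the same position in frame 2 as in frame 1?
the blue cross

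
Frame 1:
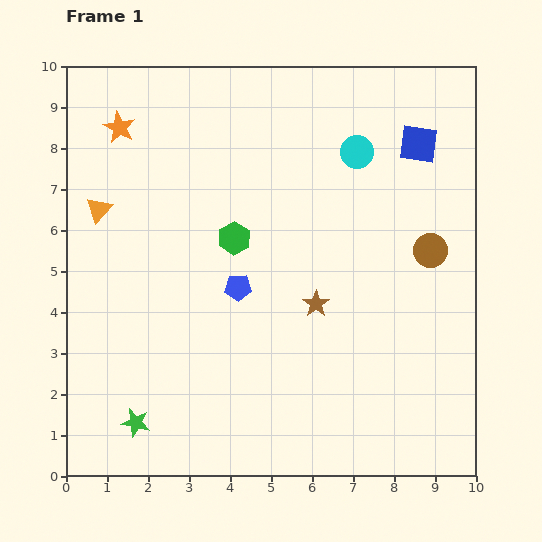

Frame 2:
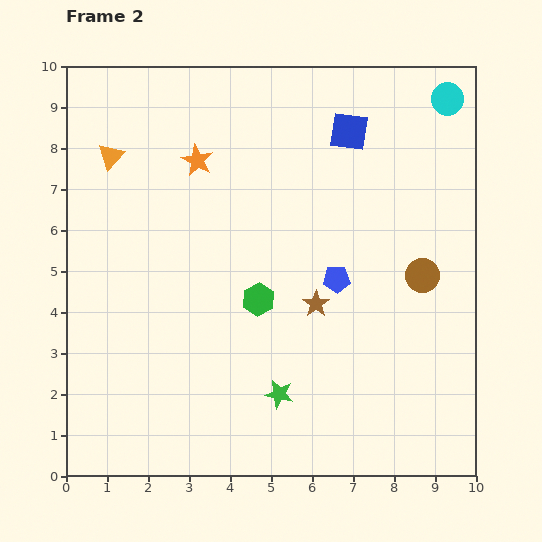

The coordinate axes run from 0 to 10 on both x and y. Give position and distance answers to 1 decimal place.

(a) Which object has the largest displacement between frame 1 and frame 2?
the green star

(moved 3.6; next 2.6)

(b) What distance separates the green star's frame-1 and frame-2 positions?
3.6

The green star moved from (1.7, 1.3) to (5.2, 2.0), a distance of √(3.5² + 0.7²) ≈ 3.6.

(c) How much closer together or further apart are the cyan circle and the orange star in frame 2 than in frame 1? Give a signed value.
+0.5

Distance in frame 1: 5.8. Distance in frame 2: 6.3.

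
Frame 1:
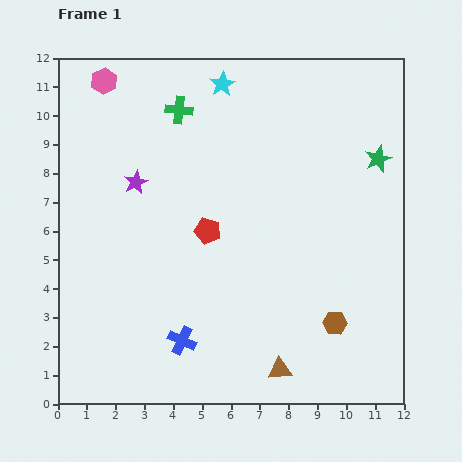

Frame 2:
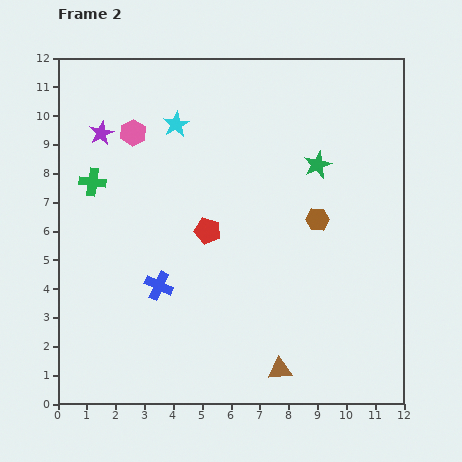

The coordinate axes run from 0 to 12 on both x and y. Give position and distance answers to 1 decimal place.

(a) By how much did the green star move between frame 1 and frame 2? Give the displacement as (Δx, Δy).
(-2.1, -0.2)

The green star was at (11.1, 8.5) in frame 1 and (9.0, 8.3) in frame 2.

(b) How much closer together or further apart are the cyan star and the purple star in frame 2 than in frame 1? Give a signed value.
-1.9

Distance in frame 1: 4.5. Distance in frame 2: 2.6.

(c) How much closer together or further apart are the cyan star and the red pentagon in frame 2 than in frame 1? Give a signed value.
-1.2

Distance in frame 1: 5.1. Distance in frame 2: 3.9.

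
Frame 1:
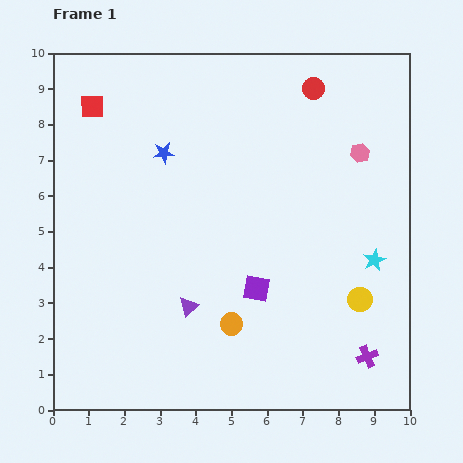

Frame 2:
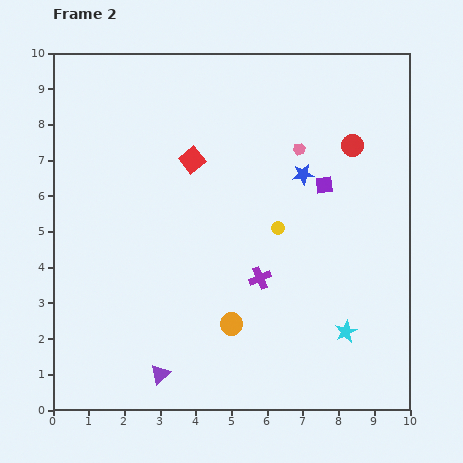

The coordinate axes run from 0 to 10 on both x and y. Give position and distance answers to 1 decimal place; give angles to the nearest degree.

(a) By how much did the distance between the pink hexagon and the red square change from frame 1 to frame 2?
-4.6

Distance in frame 1: 7.6. Distance in frame 2: 3.0.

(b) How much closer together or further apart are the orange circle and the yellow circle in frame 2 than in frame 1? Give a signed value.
-0.7

Distance in frame 1: 3.7. Distance in frame 2: 3.0.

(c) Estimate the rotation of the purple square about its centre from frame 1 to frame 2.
17° counter-clockwise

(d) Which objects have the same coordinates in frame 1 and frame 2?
the orange circle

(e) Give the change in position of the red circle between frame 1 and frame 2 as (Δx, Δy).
(1.1, -1.6)

The red circle was at (7.3, 9.0) in frame 1 and (8.4, 7.4) in frame 2.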